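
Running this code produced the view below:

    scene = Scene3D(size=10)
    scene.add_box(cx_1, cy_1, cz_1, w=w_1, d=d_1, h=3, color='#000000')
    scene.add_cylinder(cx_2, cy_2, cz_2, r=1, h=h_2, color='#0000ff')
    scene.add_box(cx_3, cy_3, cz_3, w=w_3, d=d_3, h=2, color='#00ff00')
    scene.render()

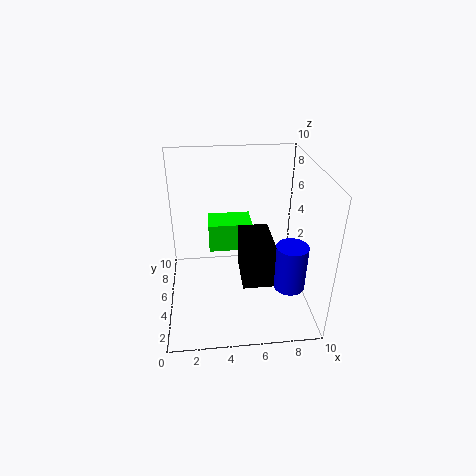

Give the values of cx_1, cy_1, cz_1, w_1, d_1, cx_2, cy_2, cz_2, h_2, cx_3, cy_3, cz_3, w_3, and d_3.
cx_1 = 5
cy_1 = 2
cz_1 = 3
w_1 = 2
d_1 = 3
cx_2 = 8
cy_2 = 2
cz_2 = 3
h_2 = 3
cx_3 = 3
cy_3 = 5
cz_3 = 4
w_3 = 3
d_3 = 2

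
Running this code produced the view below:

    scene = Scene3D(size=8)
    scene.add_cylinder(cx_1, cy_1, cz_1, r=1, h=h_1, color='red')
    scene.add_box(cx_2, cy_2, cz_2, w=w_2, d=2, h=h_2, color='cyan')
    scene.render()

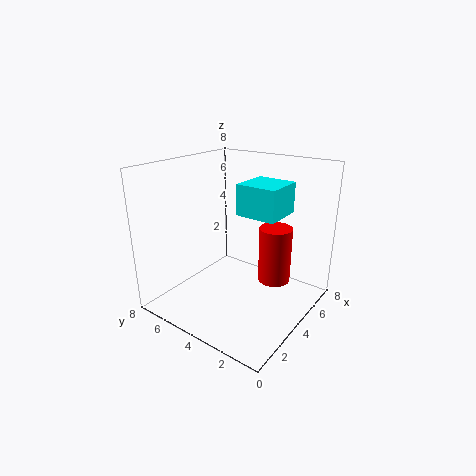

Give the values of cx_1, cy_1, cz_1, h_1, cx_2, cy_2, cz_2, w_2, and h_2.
cx_1 = 6.5, cy_1 = 3, cz_1 = 0.5, h_1 = 3.5, cx_2 = 2.5, cy_2 = 1, cz_2 = 6, w_2 = 2, h_2 = 1.5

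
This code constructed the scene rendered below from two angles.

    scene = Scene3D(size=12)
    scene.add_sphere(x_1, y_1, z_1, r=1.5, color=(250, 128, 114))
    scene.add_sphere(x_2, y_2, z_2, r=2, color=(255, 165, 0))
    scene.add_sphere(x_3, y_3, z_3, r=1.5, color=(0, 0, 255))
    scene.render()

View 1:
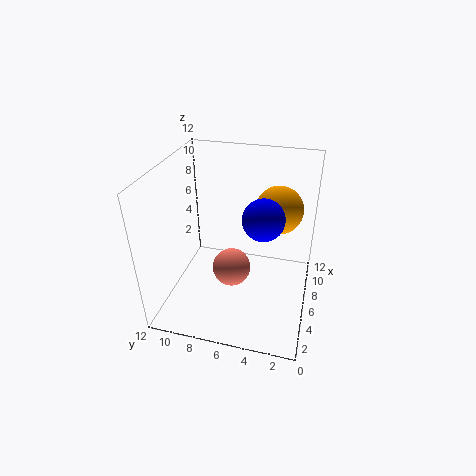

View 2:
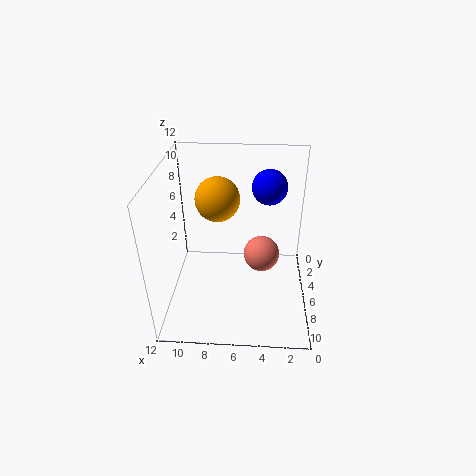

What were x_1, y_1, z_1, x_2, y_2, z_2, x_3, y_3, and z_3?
x_1 = 4, y_1 = 6, z_1 = 4.5, x_2 = 8, y_2 = 3, z_2 = 8, x_3 = 3.5, y_3 = 3.5, z_3 = 9.5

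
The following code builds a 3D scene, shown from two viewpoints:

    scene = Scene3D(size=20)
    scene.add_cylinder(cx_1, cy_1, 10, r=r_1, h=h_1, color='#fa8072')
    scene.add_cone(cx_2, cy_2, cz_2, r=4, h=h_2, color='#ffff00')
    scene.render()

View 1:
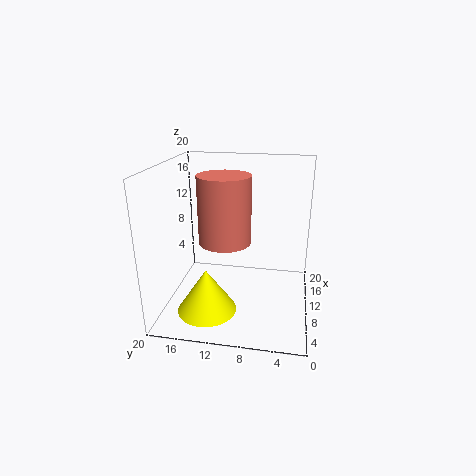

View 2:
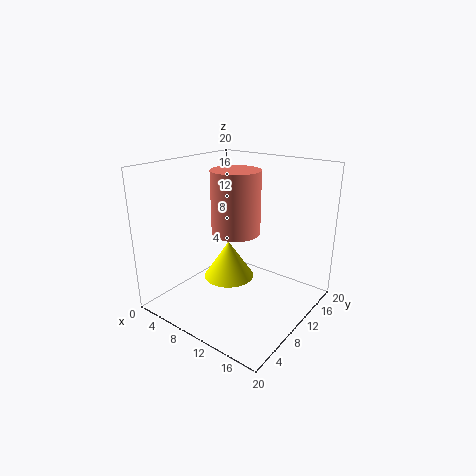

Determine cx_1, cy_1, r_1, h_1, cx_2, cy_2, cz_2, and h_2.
cx_1 = 8.5
cy_1 = 11.5
r_1 = 3.5
h_1 = 9
cx_2 = 5.5
cy_2 = 13.5
cz_2 = 1
h_2 = 6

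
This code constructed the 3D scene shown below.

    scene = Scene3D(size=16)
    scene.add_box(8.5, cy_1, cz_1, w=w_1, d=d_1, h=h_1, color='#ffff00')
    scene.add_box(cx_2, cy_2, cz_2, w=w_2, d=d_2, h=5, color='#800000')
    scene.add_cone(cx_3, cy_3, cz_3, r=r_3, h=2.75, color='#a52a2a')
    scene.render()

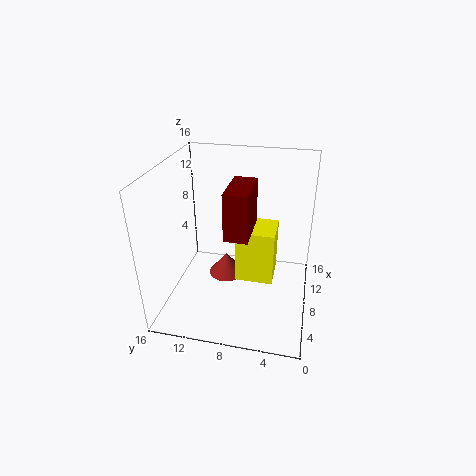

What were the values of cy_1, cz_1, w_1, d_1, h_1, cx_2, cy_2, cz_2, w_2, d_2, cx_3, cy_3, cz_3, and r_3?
cy_1 = 4
cz_1 = 1.75
w_1 = 4.25
d_1 = 4.5
h_1 = 6.5
cx_2 = 4.5
cy_2 = 6.25
cz_2 = 9.5
w_2 = 5.25
d_2 = 2.5
cx_3 = 11.25
cy_3 = 10.25
cz_3 = 0.75
r_3 = 2.25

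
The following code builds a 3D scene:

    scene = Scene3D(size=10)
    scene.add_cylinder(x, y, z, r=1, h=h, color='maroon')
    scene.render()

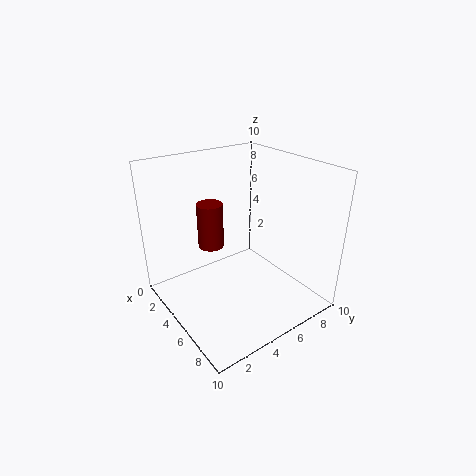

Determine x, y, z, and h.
x = 1.75, y = 4.75, z = 3, h = 3.5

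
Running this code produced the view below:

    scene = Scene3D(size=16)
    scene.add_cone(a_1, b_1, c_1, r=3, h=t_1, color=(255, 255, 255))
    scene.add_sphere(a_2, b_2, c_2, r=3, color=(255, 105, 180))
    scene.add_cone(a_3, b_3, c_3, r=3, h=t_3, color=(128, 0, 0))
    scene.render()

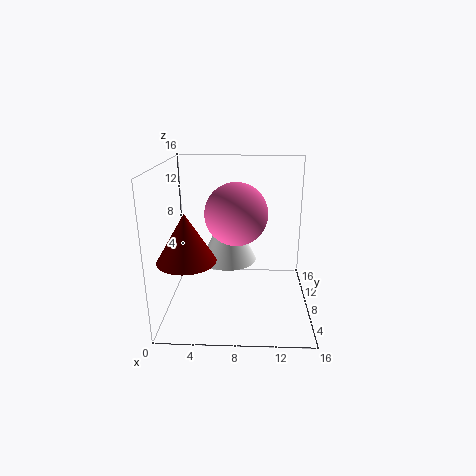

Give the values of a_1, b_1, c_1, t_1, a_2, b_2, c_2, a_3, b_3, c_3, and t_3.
a_1 = 7
b_1 = 7
c_1 = 6
t_1 = 6
a_2 = 8
b_2 = 4
c_2 = 12
a_3 = 3
b_3 = 4
c_3 = 7
t_3 = 5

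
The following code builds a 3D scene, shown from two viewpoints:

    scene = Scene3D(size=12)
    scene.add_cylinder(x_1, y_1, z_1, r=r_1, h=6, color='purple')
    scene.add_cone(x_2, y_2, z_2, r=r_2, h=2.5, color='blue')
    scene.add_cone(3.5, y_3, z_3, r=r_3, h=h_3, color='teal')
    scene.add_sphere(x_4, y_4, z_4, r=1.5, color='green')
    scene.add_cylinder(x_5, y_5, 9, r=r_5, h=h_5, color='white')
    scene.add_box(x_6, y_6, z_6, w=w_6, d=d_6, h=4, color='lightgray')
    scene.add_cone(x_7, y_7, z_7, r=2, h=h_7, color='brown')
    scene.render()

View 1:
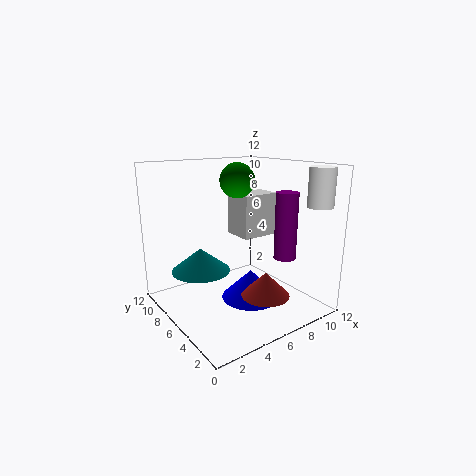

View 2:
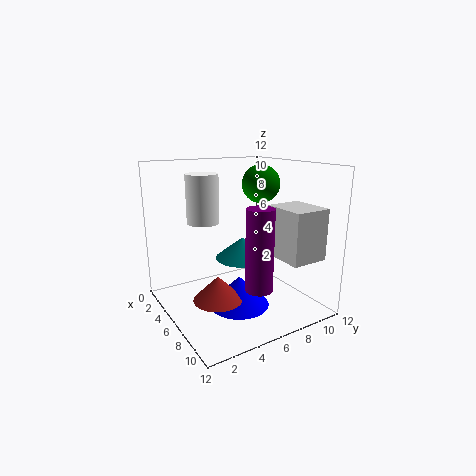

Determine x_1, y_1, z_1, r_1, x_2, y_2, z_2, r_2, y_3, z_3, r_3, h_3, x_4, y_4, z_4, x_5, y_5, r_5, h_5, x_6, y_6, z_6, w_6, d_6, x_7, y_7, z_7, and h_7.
x_1 = 10.5; y_1 = 5; z_1 = 3.5; r_1 = 1; x_2 = 7; y_2 = 5.5; z_2 = 0.5; r_2 = 2.5; y_3 = 8; z_3 = 3; r_3 = 2.5; h_3 = 2; x_4 = 7; y_4 = 7.5; z_4 = 10.5; x_5 = 10; y_5 = 1; r_5 = 1; h_5 = 3; x_6 = 8; y_6 = 7.5; z_6 = 5; w_6 = 3.5; d_6 = 3; x_7 = 7; y_7 = 3.5; z_7 = 1.5; h_7 = 2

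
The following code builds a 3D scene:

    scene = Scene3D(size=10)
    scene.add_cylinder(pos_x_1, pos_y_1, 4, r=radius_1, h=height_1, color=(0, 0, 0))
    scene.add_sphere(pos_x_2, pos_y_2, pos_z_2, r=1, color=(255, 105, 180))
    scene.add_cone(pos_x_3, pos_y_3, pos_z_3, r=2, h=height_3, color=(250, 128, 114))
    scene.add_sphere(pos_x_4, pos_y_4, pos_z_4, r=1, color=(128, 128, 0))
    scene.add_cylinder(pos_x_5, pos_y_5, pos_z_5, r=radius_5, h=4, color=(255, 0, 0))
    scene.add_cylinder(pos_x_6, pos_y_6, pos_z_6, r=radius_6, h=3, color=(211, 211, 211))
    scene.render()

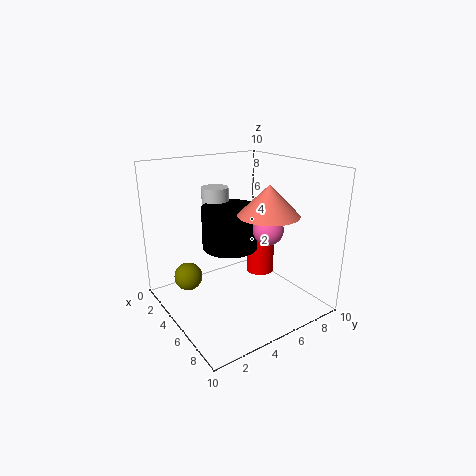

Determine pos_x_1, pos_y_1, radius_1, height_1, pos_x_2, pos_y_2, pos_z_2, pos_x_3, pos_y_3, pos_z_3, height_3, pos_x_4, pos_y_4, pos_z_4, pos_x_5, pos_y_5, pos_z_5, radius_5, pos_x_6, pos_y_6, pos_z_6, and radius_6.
pos_x_1 = 4, pos_y_1 = 5, radius_1 = 2, height_1 = 3, pos_x_2 = 7, pos_y_2 = 6, pos_z_2 = 6, pos_x_3 = 7, pos_y_3 = 6, pos_z_3 = 7, height_3 = 2, pos_x_4 = 3, pos_y_4 = 2, pos_z_4 = 2, pos_x_5 = 5, pos_y_5 = 7, pos_z_5 = 2, radius_5 = 1, pos_x_6 = 2, pos_y_6 = 5, pos_z_6 = 5, radius_6 = 1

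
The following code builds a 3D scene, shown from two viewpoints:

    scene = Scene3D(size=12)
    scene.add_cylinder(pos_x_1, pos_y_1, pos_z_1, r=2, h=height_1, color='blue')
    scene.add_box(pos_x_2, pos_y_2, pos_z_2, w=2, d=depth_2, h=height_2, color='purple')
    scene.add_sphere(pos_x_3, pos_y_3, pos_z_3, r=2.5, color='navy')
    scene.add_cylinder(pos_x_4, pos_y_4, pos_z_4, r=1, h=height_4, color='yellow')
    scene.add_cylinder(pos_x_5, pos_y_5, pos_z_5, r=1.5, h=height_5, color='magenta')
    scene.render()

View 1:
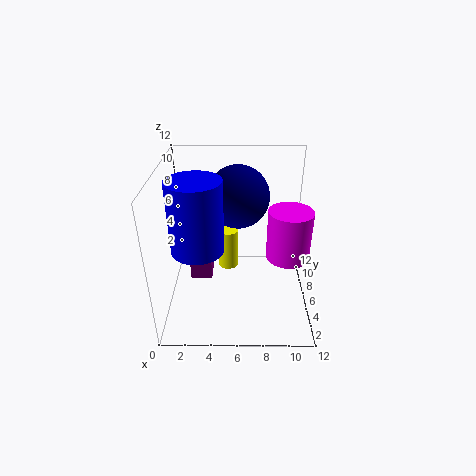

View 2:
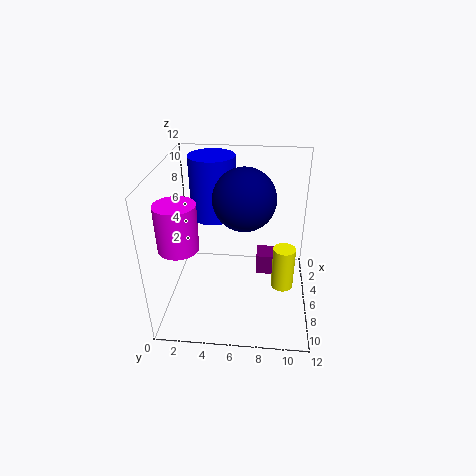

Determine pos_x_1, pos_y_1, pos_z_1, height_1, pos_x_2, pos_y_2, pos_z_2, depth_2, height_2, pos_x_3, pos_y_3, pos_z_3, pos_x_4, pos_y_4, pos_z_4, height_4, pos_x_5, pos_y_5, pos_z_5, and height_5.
pos_x_1 = 3; pos_y_1 = 3.5; pos_z_1 = 6.5; height_1 = 5.5; pos_x_2 = 1.5; pos_y_2 = 7.5; pos_z_2 = 0.5; depth_2 = 2.5; height_2 = 2; pos_x_3 = 6; pos_y_3 = 6.5; pos_z_3 = 9.5; pos_x_4 = 5; pos_y_4 = 10; pos_z_4 = 0.5; height_4 = 4; pos_x_5 = 9.5; pos_y_5 = 2; pos_z_5 = 7; height_5 = 3.5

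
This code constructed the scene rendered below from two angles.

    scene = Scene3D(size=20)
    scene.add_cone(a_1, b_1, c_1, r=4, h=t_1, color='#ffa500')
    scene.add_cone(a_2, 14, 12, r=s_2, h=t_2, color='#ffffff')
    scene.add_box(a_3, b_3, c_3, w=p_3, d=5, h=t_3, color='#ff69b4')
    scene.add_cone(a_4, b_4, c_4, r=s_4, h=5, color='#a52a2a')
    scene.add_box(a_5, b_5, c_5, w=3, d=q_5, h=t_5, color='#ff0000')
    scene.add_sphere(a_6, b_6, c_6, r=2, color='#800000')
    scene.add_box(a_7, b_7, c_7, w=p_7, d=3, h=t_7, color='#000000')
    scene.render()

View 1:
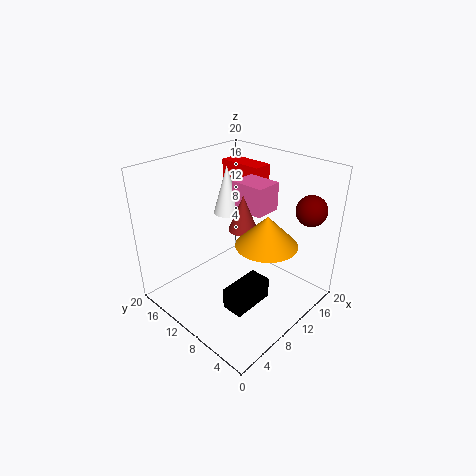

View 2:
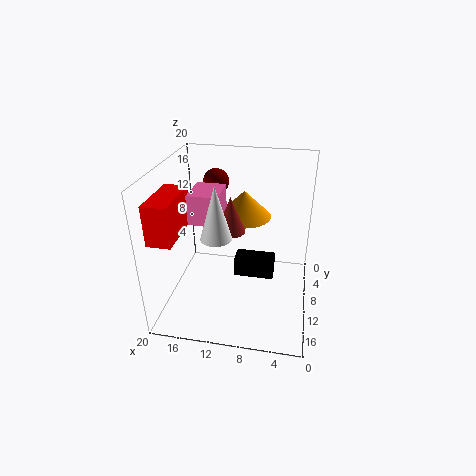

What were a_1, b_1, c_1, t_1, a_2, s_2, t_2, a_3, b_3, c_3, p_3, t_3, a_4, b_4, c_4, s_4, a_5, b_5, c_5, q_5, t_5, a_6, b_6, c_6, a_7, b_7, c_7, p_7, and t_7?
a_1 = 10; b_1 = 5; c_1 = 11; t_1 = 4; a_2 = 12; s_2 = 2; t_2 = 7; a_3 = 12; b_3 = 8; c_3 = 13; p_3 = 4; t_3 = 4; a_4 = 11; b_4 = 10; c_4 = 11; s_4 = 2; a_5 = 16; b_5 = 12; c_5 = 13; q_5 = 7; t_5 = 5; a_6 = 15; b_6 = 2; c_6 = 15; a_7 = 5; b_7 = 5; c_7 = 2; p_7 = 6; t_7 = 3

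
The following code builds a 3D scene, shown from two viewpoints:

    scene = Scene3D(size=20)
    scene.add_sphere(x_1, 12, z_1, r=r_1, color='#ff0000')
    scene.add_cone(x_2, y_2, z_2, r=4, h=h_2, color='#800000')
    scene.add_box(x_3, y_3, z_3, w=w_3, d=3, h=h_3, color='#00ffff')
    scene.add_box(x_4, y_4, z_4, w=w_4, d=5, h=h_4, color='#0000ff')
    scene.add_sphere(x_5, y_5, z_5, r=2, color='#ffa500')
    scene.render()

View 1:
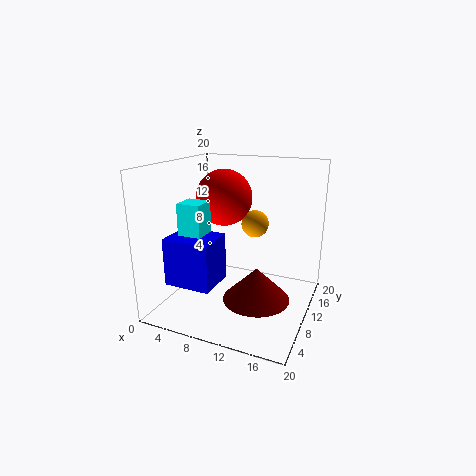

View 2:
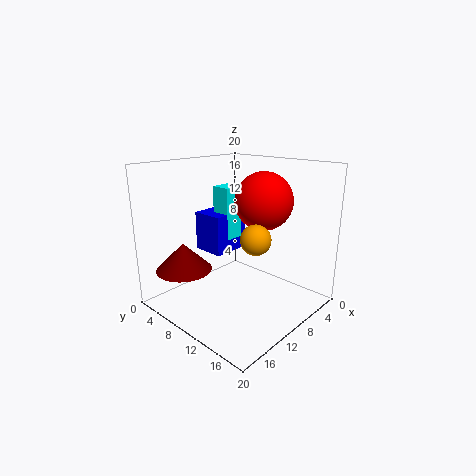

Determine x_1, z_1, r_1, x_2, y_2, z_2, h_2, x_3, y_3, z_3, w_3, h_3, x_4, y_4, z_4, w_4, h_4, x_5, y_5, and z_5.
x_1 = 7
z_1 = 15
r_1 = 4
x_2 = 15
y_2 = 4
z_2 = 5
h_2 = 4
x_3 = 5
y_3 = 3
z_3 = 8
w_3 = 3
h_3 = 8
x_4 = 4
y_4 = 1
z_4 = 6
w_4 = 6
h_4 = 6
x_5 = 11
y_5 = 14
z_5 = 11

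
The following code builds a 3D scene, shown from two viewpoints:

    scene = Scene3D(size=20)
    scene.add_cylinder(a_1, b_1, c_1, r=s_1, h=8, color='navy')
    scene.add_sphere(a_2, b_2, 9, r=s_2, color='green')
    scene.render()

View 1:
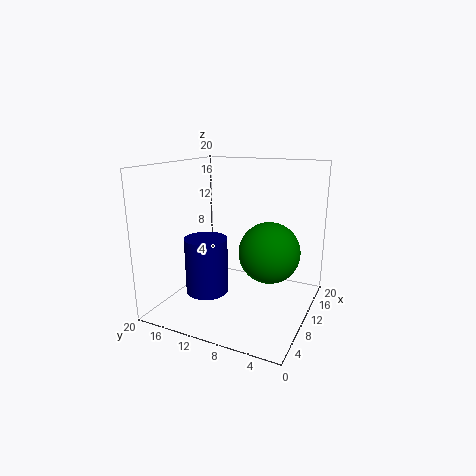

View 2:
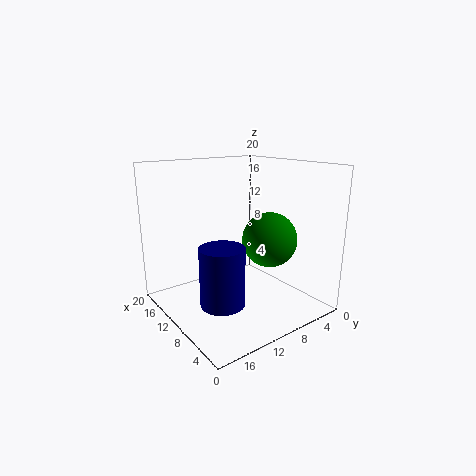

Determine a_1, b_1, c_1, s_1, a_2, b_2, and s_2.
a_1 = 8
b_1 = 14
c_1 = 2
s_1 = 3
a_2 = 9
b_2 = 5
s_2 = 4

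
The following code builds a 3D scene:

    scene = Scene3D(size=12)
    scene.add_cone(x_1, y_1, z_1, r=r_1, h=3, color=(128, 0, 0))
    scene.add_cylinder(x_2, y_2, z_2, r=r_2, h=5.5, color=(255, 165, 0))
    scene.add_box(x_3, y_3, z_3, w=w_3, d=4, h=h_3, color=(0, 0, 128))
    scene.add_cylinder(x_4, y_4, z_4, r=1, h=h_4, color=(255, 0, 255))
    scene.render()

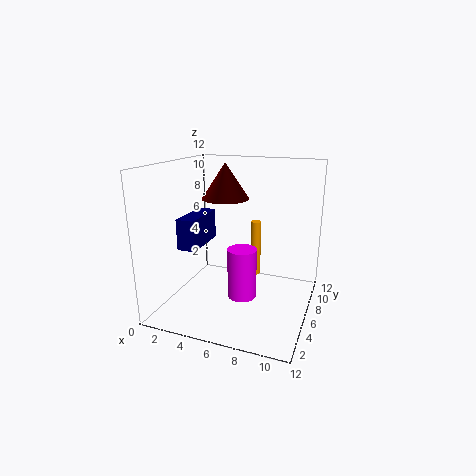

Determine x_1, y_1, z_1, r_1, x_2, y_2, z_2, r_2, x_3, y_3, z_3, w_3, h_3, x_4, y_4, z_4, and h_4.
x_1 = 4.5; y_1 = 7; z_1 = 9; r_1 = 2; x_2 = 6; y_2 = 11; z_2 = 0.5; r_2 = 0.5; x_3 = 2; y_3 = 3; z_3 = 5.5; w_3 = 1.5; h_3 = 2.5; x_4 = 8; y_4 = 1.5; z_4 = 3.5; h_4 = 3.5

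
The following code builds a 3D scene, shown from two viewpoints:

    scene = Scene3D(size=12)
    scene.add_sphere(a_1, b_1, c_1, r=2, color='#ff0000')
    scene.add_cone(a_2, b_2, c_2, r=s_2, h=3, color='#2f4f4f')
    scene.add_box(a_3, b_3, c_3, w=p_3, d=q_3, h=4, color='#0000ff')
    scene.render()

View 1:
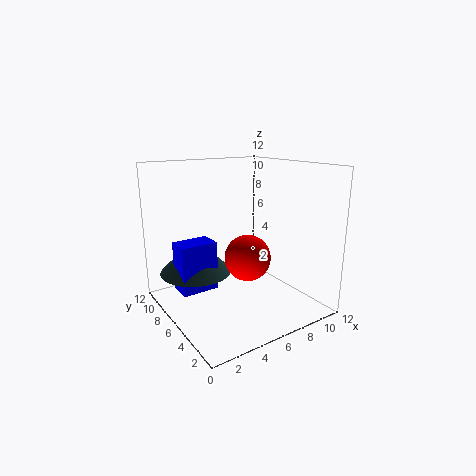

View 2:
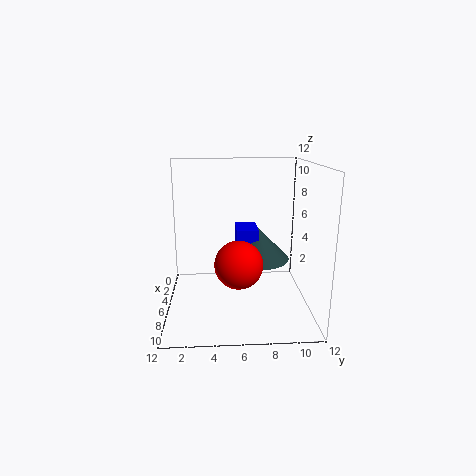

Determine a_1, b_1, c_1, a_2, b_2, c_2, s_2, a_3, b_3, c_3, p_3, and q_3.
a_1 = 7; b_1 = 6; c_1 = 4; a_2 = 3; b_2 = 8; c_2 = 3; s_2 = 3; a_3 = 1; b_3 = 6; c_3 = 2; p_3 = 3; q_3 = 2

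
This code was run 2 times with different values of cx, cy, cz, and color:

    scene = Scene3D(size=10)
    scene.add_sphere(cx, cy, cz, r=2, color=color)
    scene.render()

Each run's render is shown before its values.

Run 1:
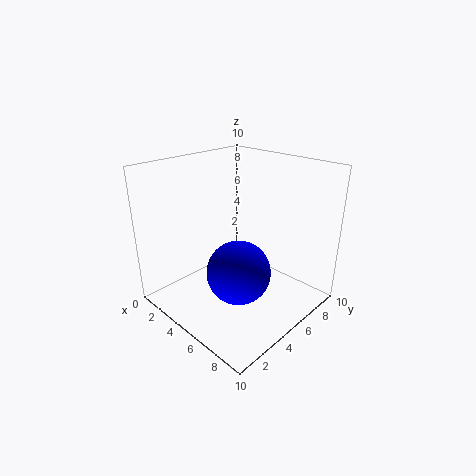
cx = 7, cy = 3, cz = 4, color = 'blue'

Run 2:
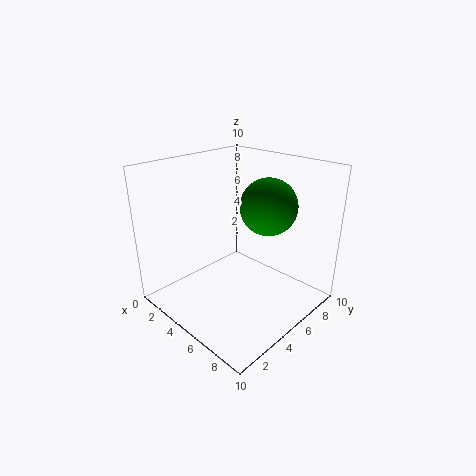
cx = 6, cy = 7, cz = 7, color = 'green'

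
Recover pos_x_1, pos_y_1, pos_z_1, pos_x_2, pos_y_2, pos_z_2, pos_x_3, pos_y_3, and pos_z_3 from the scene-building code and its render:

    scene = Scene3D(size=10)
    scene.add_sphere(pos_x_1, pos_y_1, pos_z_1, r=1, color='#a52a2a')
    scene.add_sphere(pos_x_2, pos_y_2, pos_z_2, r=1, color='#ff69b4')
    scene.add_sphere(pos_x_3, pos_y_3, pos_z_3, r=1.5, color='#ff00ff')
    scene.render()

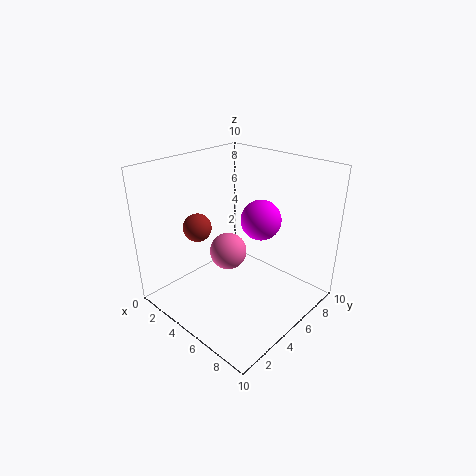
pos_x_1 = 2.5
pos_y_1 = 3.5
pos_z_1 = 5.5
pos_x_2 = 7.5
pos_y_2 = 1.5
pos_z_2 = 6.5
pos_x_3 = 5
pos_y_3 = 7.5
pos_z_3 = 5.5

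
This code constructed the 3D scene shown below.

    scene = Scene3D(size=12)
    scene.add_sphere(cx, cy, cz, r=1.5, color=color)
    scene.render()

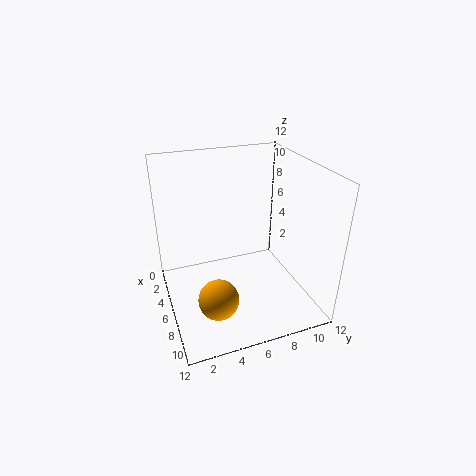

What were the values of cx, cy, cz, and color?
cx = 10; cy = 3; cz = 3.5; color = 'orange'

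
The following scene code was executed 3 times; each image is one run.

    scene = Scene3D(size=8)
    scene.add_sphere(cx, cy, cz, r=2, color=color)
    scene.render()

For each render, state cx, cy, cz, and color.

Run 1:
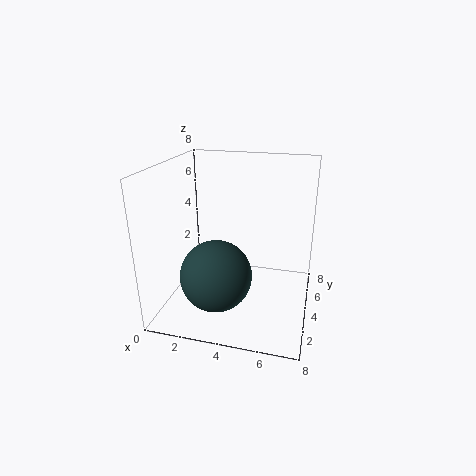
cx = 3; cy = 3; cz = 2; color = 'darkslategray'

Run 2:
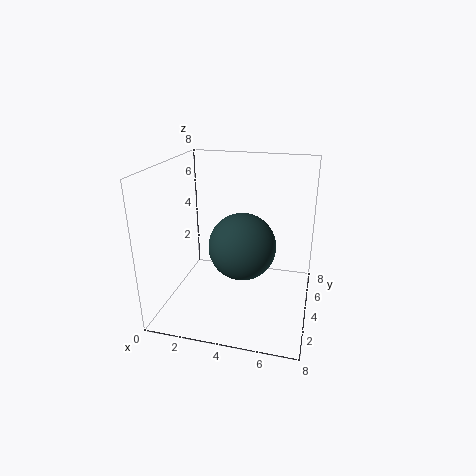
cx = 4; cy = 5; cz = 3; color = 'darkslategray'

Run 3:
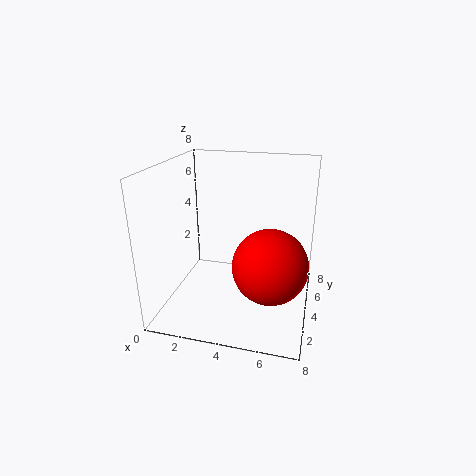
cx = 6; cy = 3; cz = 3; color = 'red'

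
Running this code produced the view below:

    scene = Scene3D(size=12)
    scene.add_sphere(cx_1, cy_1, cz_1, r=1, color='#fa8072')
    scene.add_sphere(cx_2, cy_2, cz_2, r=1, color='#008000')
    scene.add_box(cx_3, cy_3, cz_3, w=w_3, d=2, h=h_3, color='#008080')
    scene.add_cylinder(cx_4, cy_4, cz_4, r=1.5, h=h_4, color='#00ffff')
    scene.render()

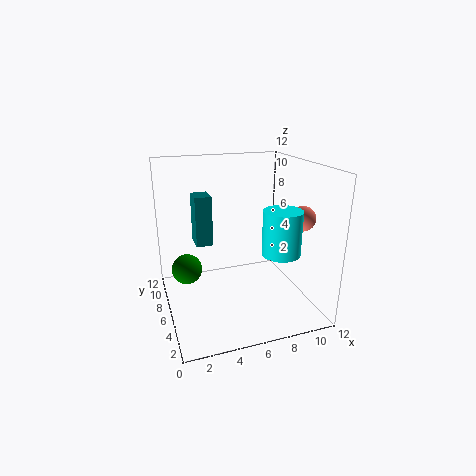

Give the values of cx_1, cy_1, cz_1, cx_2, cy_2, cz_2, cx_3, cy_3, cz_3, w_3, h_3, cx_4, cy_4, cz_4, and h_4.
cx_1 = 10.5
cy_1 = 3.5
cz_1 = 8
cx_2 = 1
cy_2 = 2
cz_2 = 6
cx_3 = 3
cy_3 = 8.5
cz_3 = 4.5
w_3 = 1.5
h_3 = 4.5
cx_4 = 8.5
cy_4 = 3
cz_4 = 5.5
h_4 = 3.5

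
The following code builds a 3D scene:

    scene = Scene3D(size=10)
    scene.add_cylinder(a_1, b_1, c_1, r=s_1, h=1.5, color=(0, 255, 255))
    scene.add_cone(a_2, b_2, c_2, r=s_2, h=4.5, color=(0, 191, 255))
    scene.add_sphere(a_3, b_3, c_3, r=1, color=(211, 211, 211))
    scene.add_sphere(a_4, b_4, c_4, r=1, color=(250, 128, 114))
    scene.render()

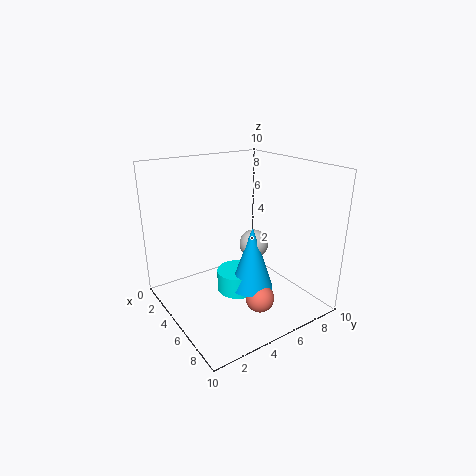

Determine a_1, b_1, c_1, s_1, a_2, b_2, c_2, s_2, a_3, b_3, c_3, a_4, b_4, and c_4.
a_1 = 5
b_1 = 5
c_1 = 1
s_1 = 1.5
a_2 = 6
b_2 = 5.5
c_2 = 1.5
s_2 = 1.5
a_3 = 5.5
b_3 = 6
c_3 = 4.5
a_4 = 7
b_4 = 5.5
c_4 = 1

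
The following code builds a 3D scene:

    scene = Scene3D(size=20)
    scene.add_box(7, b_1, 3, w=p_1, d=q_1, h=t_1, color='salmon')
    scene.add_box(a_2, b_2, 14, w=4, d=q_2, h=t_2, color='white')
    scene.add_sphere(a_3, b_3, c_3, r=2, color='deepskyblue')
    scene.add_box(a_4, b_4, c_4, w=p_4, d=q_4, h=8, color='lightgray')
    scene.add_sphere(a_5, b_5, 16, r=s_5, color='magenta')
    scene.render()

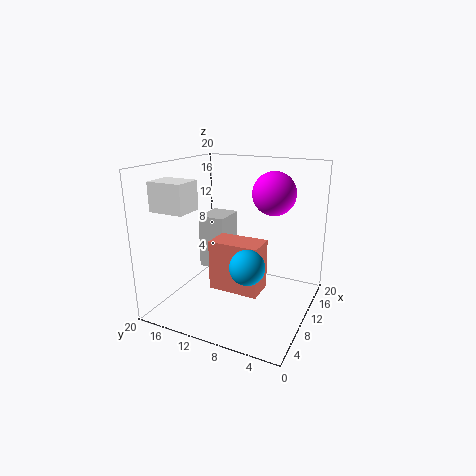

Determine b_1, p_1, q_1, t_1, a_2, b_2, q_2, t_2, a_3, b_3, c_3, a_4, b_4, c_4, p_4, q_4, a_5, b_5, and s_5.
b_1 = 6
p_1 = 4
q_1 = 7
t_1 = 7
a_2 = 4
b_2 = 15
q_2 = 5
t_2 = 4
a_3 = 2
b_3 = 5
c_3 = 10
a_4 = 11
b_4 = 13
c_4 = 4
p_4 = 5
q_4 = 4
a_5 = 13
b_5 = 6
s_5 = 3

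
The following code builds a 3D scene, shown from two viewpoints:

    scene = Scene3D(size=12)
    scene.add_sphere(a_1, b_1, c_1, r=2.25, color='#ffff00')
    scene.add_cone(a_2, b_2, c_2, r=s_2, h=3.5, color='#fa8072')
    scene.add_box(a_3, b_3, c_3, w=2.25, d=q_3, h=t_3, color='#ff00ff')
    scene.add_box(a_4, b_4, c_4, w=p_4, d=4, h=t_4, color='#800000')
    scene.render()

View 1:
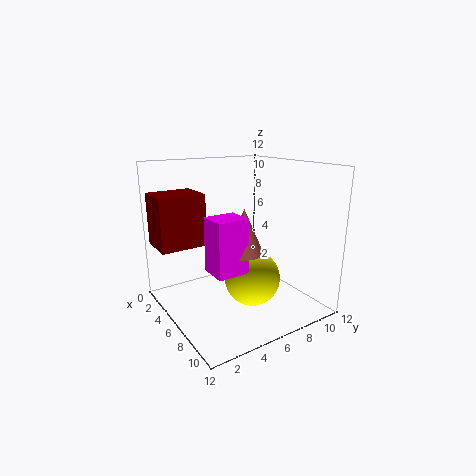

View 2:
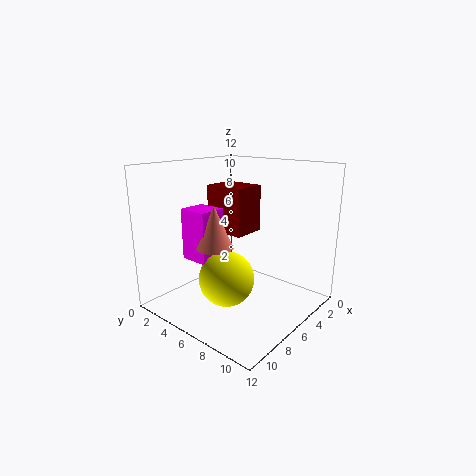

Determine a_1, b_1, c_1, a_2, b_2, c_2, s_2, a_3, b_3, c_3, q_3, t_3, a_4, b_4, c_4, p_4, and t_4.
a_1 = 7.75
b_1 = 6.25
c_1 = 3
a_2 = 8
b_2 = 5.25
c_2 = 5.5
s_2 = 1.5
a_3 = 6.75
b_3 = 2.5
c_3 = 4.25
q_3 = 2.5
t_3 = 4.25
a_4 = 0.5
b_4 = 0.25
c_4 = 5
p_4 = 3.25
t_4 = 4.5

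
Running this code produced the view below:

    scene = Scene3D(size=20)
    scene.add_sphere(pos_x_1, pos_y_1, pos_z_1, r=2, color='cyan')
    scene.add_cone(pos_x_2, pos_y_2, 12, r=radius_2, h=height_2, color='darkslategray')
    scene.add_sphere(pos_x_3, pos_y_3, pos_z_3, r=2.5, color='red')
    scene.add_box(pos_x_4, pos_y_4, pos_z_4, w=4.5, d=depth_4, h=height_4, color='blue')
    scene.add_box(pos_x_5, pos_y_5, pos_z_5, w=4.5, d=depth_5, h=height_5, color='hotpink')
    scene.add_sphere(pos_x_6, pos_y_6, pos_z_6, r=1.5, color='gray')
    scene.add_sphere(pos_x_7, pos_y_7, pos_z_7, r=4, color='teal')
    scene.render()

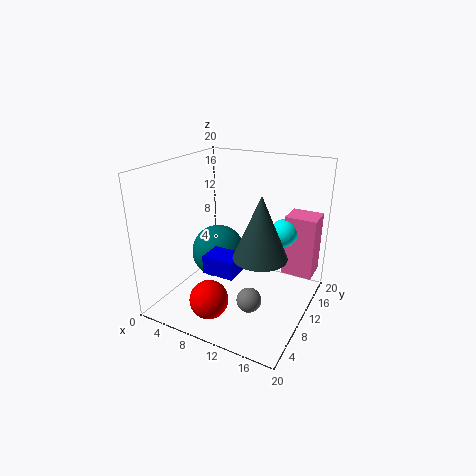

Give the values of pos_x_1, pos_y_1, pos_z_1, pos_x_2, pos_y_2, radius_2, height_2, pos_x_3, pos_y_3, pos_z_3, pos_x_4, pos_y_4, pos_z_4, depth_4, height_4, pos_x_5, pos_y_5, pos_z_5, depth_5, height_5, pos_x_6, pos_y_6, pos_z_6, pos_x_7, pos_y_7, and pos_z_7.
pos_x_1 = 15
pos_y_1 = 14.5
pos_z_1 = 10
pos_x_2 = 16.5
pos_y_2 = 3
radius_2 = 3
height_2 = 7
pos_x_3 = 9.5
pos_y_3 = 3
pos_z_3 = 4
pos_x_4 = 7
pos_y_4 = 5.5
pos_z_4 = 6
depth_4 = 3.5
height_4 = 2.5
pos_x_5 = 15
pos_y_5 = 14.5
pos_z_5 = 3.5
depth_5 = 4
height_5 = 9
pos_x_6 = 15
pos_y_6 = 3.5
pos_z_6 = 5.5
pos_x_7 = 5.5
pos_y_7 = 12
pos_z_7 = 6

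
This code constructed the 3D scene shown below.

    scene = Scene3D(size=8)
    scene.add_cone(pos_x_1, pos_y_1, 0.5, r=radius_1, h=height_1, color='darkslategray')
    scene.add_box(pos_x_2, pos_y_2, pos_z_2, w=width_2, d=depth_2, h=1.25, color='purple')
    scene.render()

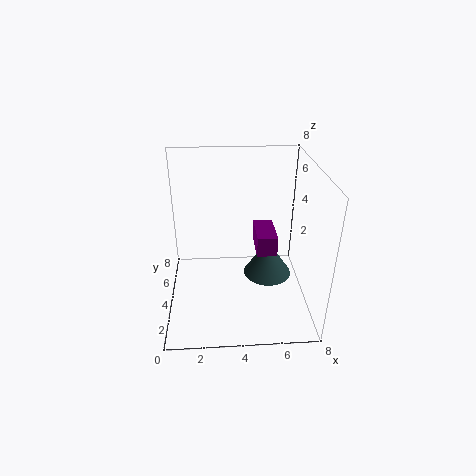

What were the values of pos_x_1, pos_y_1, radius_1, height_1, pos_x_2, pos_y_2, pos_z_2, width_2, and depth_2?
pos_x_1 = 6, pos_y_1 = 5.5, radius_1 = 1.5, height_1 = 2.25, pos_x_2 = 5.25, pos_y_2 = 5, pos_z_2 = 2, width_2 = 1.25, depth_2 = 2.5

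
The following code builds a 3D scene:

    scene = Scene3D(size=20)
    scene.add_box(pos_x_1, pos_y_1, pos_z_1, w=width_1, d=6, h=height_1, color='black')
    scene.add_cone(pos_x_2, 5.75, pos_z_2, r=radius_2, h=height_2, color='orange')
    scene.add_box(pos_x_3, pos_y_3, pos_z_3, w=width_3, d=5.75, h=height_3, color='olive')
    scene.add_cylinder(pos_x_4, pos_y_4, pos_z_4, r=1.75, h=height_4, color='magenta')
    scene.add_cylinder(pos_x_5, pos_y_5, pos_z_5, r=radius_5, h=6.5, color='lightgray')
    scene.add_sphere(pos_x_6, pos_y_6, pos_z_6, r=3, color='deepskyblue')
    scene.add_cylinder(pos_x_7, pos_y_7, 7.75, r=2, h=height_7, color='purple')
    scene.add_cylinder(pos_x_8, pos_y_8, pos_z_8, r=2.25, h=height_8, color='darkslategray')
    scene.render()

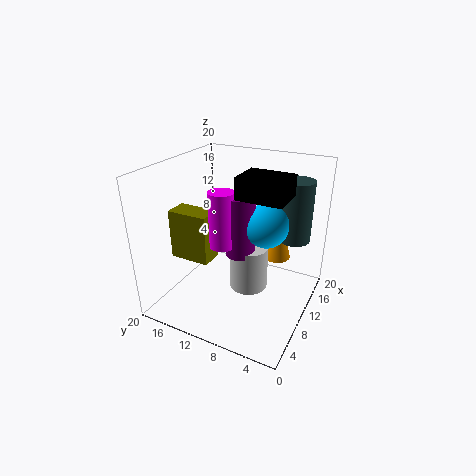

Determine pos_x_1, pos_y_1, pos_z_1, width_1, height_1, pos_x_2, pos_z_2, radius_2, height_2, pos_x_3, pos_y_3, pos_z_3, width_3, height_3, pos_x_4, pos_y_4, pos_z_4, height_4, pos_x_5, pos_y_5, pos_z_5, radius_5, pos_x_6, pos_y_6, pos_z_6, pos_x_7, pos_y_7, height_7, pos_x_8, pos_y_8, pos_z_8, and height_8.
pos_x_1 = 6.5
pos_y_1 = 2.75
pos_z_1 = 17
width_1 = 4.75
height_1 = 2.75
pos_x_2 = 14.25
pos_z_2 = 6
radius_2 = 2
height_2 = 8.75
pos_x_3 = 6.25
pos_y_3 = 13
pos_z_3 = 6.75
width_3 = 3.25
height_3 = 7
pos_x_4 = 8.25
pos_y_4 = 11.5
pos_z_4 = 9.25
height_4 = 7.75
pos_x_5 = 11
pos_y_5 = 8.75
pos_z_5 = 2
radius_5 = 2.75
pos_x_6 = 11
pos_y_6 = 6.25
pos_z_6 = 12.25
pos_x_7 = 9.75
pos_y_7 = 9.5
height_7 = 8.5
pos_x_8 = 15
pos_y_8 = 3.5
pos_z_8 = 9
height_8 = 8.75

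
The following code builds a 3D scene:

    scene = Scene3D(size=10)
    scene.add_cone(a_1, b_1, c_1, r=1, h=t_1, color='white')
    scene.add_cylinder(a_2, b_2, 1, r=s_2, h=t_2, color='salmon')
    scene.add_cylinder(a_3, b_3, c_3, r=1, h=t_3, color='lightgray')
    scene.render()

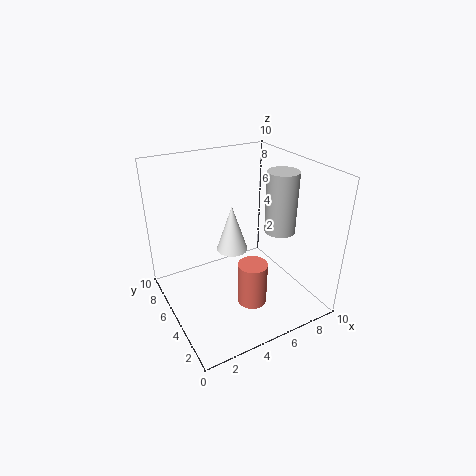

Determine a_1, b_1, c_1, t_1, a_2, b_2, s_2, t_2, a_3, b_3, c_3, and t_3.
a_1 = 4, b_1 = 4, c_1 = 5, t_1 = 3, a_2 = 5, b_2 = 3, s_2 = 1, t_2 = 3, a_3 = 7, b_3 = 3, c_3 = 6, t_3 = 4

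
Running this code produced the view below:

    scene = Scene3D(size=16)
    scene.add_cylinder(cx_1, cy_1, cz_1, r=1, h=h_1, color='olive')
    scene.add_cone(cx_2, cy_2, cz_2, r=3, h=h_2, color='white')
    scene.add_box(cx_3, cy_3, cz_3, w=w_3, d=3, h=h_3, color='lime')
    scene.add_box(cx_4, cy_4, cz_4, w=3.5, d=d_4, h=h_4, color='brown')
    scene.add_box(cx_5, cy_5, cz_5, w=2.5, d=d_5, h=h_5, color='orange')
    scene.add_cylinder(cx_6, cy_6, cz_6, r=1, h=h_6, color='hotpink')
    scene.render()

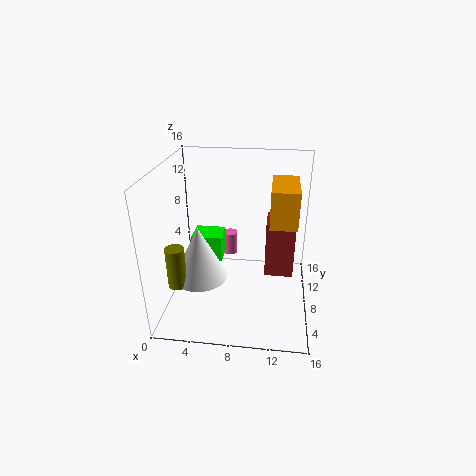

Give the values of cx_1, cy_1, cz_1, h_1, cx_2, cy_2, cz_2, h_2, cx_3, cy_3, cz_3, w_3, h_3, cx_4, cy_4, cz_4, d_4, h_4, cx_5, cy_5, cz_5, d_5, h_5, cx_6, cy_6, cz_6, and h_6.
cx_1 = 2
cy_1 = 4
cz_1 = 4
h_1 = 4.5
cx_2 = 4
cy_2 = 6
cz_2 = 4
h_2 = 6
cx_3 = 2.5
cy_3 = 8.5
cz_3 = 4.5
w_3 = 3.5
h_3 = 3
cx_4 = 11
cy_4 = 10.5
cz_4 = 1.5
d_4 = 4
h_4 = 7
cx_5 = 11.5
cy_5 = 2.5
cz_5 = 12
d_5 = 5
h_5 = 3.5
cx_6 = 6
cy_6 = 15
cz_6 = 2
h_6 = 3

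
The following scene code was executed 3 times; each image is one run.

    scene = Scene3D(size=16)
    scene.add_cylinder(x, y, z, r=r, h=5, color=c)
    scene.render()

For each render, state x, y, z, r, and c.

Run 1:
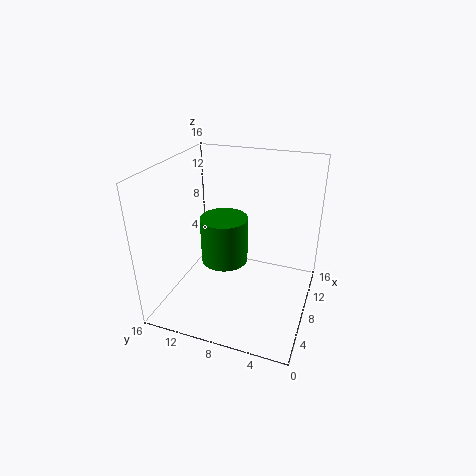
x = 6.5; y = 9; z = 6; r = 2.5; c = 'green'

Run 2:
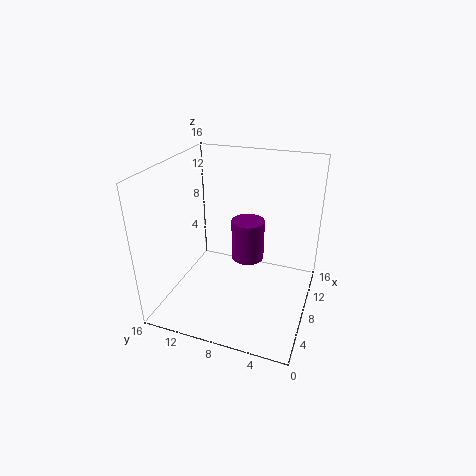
x = 11.5; y = 8; z = 3.5; r = 2; c = 'purple'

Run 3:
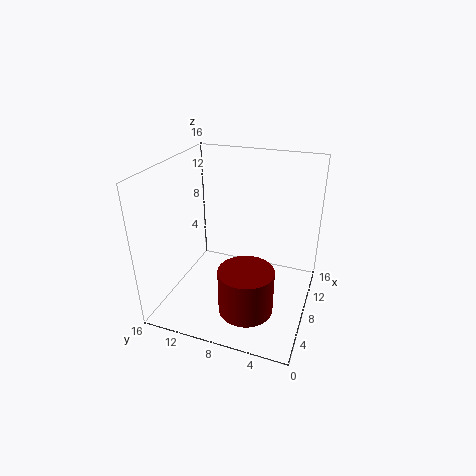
x = 5; y = 6; z = 1; r = 3; c = 'maroon'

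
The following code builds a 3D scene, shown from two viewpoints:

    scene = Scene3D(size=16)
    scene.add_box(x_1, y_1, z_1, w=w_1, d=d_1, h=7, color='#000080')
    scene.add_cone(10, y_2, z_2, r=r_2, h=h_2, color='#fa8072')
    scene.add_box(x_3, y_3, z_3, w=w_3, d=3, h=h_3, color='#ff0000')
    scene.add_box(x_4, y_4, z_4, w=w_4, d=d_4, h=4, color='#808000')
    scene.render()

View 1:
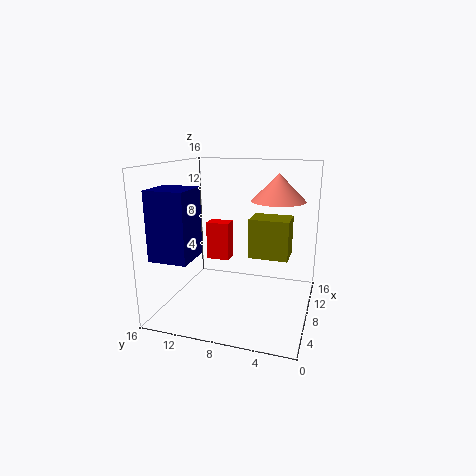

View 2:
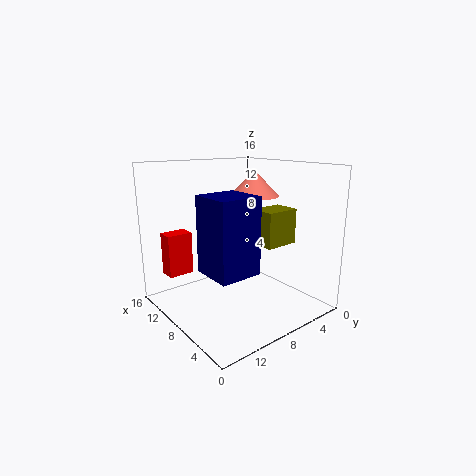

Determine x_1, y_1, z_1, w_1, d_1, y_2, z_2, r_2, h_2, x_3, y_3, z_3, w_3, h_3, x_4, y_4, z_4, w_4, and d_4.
x_1 = 1
y_1 = 11
z_1 = 7
w_1 = 4
d_1 = 4
y_2 = 4
z_2 = 12
r_2 = 3
h_2 = 3
x_3 = 13
y_3 = 11
z_3 = 3
w_3 = 2
h_3 = 5
x_4 = 5
y_4 = 2
z_4 = 7
w_4 = 3
d_4 = 4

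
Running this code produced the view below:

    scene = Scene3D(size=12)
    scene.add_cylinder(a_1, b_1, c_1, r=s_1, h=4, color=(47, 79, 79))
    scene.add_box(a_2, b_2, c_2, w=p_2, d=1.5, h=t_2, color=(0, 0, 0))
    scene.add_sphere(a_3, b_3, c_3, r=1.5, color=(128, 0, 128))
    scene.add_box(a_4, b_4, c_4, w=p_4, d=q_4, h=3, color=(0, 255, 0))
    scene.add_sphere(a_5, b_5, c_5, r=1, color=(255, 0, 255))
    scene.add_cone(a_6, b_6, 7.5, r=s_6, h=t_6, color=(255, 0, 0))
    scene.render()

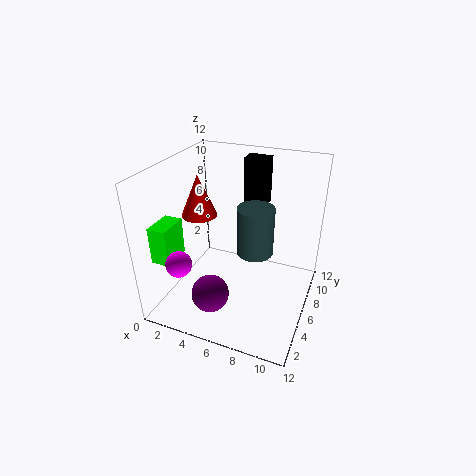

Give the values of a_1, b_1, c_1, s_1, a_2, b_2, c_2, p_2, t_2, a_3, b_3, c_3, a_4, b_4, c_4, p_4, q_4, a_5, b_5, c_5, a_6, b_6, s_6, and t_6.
a_1 = 7.5, b_1 = 6, c_1 = 5, s_1 = 1.5, a_2 = 5.5, b_2 = 8.5, c_2 = 8, p_2 = 2, t_2 = 4, a_3 = 5, b_3 = 2.5, c_3 = 2.5, a_4 = 0.5, b_4 = 1.5, c_4 = 5, p_4 = 1.5, q_4 = 2.5, a_5 = 3, b_5 = 1.5, c_5 = 5.5, a_6 = 2.5, b_6 = 6, s_6 = 1.5, t_6 = 3.5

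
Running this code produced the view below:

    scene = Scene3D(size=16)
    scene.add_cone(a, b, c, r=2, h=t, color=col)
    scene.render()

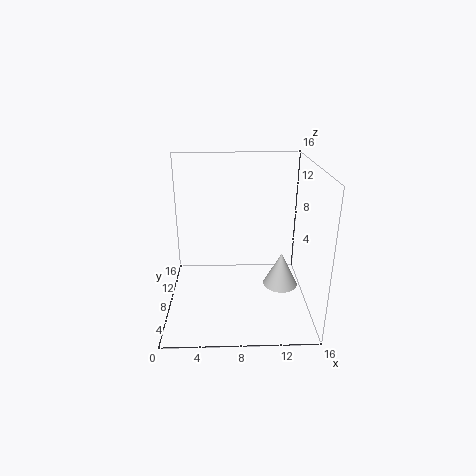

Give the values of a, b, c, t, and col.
a = 13; b = 8; c = 2; t = 4; col = 'lightgray'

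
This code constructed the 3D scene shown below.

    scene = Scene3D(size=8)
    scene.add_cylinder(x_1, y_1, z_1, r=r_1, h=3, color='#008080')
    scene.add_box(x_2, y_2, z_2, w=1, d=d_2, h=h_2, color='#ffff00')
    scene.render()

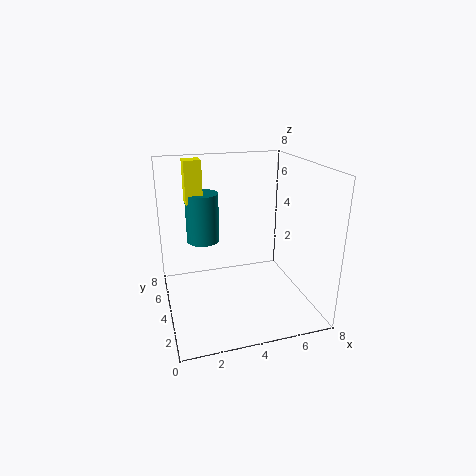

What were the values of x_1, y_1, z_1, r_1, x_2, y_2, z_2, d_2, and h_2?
x_1 = 2.5, y_1 = 6.5, z_1 = 3, r_1 = 1, x_2 = 1.5, y_2 = 6, z_2 = 5.5, d_2 = 1, h_2 = 2.5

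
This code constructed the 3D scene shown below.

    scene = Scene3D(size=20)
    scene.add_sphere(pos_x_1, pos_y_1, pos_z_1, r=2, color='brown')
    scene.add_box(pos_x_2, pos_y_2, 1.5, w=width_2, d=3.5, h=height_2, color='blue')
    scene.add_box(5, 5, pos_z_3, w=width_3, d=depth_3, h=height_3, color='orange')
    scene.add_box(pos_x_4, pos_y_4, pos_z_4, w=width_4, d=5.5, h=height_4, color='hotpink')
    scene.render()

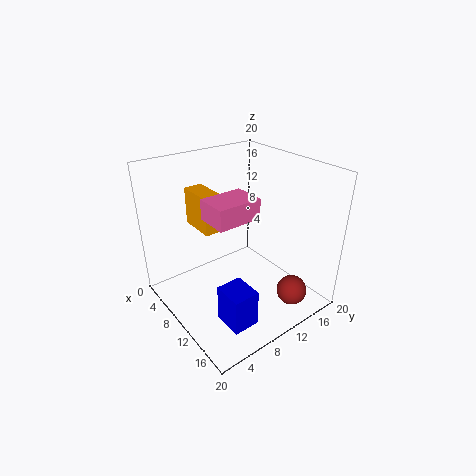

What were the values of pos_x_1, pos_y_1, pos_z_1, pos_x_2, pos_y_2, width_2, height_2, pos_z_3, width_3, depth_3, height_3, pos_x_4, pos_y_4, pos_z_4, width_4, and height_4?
pos_x_1 = 17.5
pos_y_1 = 13.5
pos_z_1 = 4
pos_x_2 = 13.5
pos_y_2 = 4
width_2 = 4
height_2 = 5
pos_z_3 = 12
width_3 = 5
depth_3 = 2.5
height_3 = 5
pos_x_4 = 11.5
pos_y_4 = 3.5
pos_z_4 = 15.5
width_4 = 4
height_4 = 2.5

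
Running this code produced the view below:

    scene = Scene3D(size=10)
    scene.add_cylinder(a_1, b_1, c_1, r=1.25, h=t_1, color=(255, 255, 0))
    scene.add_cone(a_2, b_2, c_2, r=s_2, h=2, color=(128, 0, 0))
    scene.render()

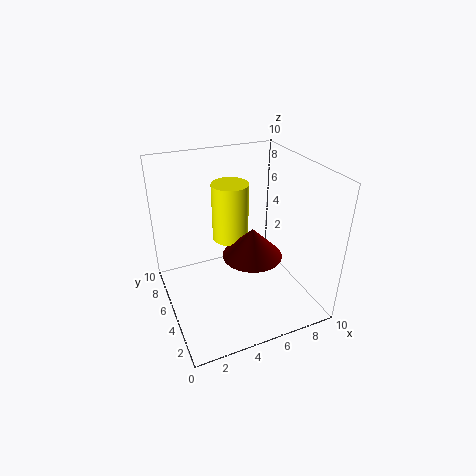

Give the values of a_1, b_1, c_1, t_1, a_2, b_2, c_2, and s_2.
a_1 = 4.75, b_1 = 5.75, c_1 = 4.75, t_1 = 4, a_2 = 5.5, b_2 = 3.75, c_2 = 4.25, s_2 = 2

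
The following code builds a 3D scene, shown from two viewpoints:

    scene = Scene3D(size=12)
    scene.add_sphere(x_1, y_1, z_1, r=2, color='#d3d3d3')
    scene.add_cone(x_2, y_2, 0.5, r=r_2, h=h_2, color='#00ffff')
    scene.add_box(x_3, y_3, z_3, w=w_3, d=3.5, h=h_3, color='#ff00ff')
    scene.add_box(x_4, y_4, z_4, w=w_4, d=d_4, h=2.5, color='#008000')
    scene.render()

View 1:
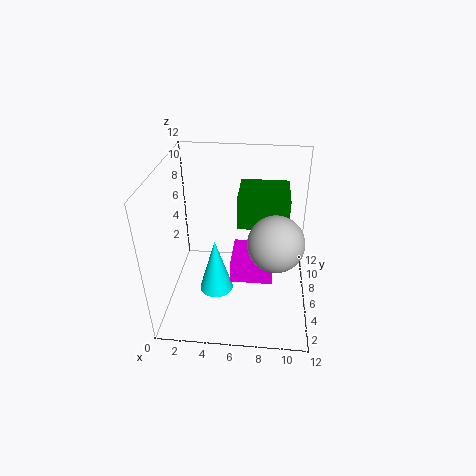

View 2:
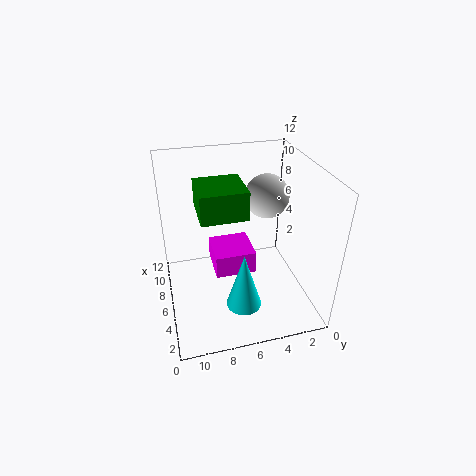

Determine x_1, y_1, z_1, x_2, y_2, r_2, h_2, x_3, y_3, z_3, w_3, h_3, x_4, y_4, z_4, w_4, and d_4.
x_1 = 9, y_1 = 2.5, z_1 = 8, x_2 = 4, y_2 = 6, r_2 = 1.5, h_2 = 5, x_3 = 5.5, y_3 = 4.5, z_3 = 2.5, w_3 = 3.5, h_3 = 2, x_4 = 6, y_4 = 5, z_4 = 7.5, w_4 = 4, d_4 = 4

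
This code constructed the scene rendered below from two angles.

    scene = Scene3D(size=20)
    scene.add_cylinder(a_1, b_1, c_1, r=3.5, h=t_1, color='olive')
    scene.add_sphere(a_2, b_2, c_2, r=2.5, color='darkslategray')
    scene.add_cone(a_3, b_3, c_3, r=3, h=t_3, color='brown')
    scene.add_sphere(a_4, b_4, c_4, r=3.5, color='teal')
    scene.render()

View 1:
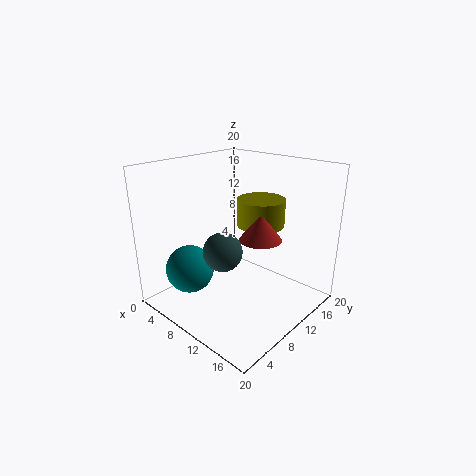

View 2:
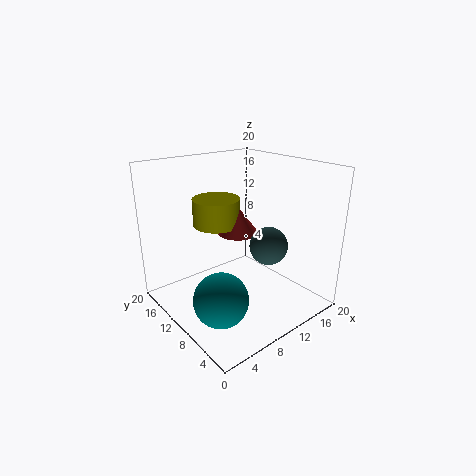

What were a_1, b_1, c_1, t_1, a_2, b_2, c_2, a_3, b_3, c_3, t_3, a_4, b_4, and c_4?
a_1 = 10, b_1 = 15, c_1 = 10.5, t_1 = 4, a_2 = 11.5, b_2 = 5.5, c_2 = 10, a_3 = 12, b_3 = 12.5, c_3 = 9.5, t_3 = 4, a_4 = 4, b_4 = 6, c_4 = 4.5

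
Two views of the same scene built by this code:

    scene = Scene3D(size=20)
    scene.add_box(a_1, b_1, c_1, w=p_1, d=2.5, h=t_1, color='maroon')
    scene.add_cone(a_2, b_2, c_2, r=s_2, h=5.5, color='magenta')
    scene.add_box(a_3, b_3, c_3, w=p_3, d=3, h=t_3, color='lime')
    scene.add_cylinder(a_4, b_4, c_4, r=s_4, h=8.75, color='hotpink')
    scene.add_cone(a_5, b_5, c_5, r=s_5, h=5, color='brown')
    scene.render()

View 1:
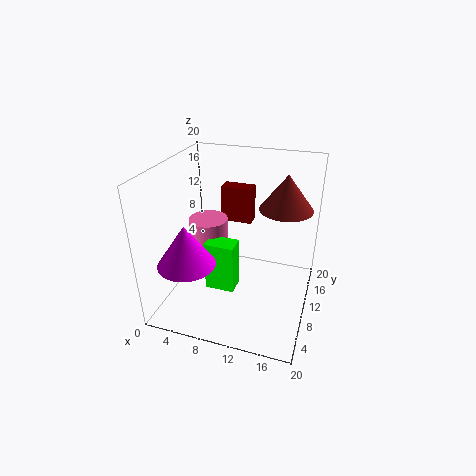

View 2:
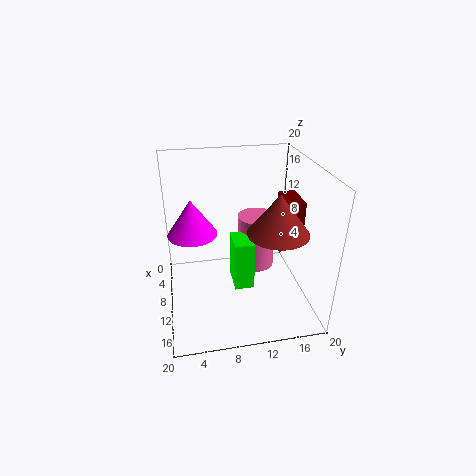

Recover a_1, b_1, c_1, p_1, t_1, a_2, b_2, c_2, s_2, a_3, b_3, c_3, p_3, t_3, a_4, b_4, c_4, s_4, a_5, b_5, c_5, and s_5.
a_1 = 4.75; b_1 = 17.25; c_1 = 8.5; p_1 = 5; t_1 = 5.75; a_2 = 5; b_2 = 4; c_2 = 8.5; s_2 = 3.75; a_3 = 4.75; b_3 = 9.75; c_3 = 0.25; p_3 = 4.5; t_3 = 7.75; a_4 = 3.75; b_4 = 14.25; c_4 = 1.25; s_4 = 3; a_5 = 15.75; b_5 = 13.75; c_5 = 13.5; s_5 = 3.75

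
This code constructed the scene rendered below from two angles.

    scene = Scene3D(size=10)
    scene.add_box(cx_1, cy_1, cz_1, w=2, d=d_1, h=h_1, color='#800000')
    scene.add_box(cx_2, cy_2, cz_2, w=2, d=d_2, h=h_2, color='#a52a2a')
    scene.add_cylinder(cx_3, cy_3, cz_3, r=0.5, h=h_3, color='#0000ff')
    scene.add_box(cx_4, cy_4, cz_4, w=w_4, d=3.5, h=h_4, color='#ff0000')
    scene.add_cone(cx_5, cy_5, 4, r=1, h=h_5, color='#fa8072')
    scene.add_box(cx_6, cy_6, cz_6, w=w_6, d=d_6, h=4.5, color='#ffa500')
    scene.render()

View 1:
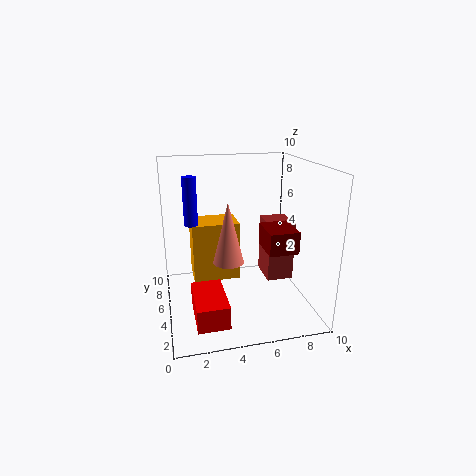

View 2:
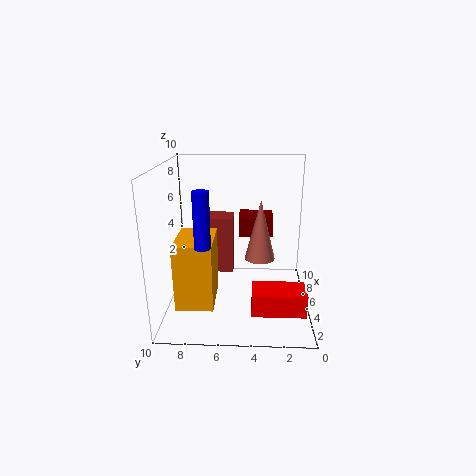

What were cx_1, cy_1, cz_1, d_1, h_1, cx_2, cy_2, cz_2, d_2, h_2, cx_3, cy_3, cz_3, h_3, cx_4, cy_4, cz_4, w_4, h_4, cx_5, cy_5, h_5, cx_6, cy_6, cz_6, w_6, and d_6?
cx_1 = 6.5, cy_1 = 2.5, cz_1 = 4.5, d_1 = 2.5, h_1 = 1.5, cx_2 = 7.5, cy_2 = 5.5, cz_2 = 1, d_2 = 2.5, h_2 = 4.5, cx_3 = 2, cy_3 = 7, cz_3 = 5.5, h_3 = 3.5, cx_4 = 1.5, cy_4 = 0.5, cz_4 = 1, w_4 = 2, h_4 = 1.5, cx_5 = 4, cy_5 = 3.5, h_5 = 4, cx_6 = 2, cy_6 = 6.5, cz_6 = 1, w_6 = 3.5, d_6 = 2.5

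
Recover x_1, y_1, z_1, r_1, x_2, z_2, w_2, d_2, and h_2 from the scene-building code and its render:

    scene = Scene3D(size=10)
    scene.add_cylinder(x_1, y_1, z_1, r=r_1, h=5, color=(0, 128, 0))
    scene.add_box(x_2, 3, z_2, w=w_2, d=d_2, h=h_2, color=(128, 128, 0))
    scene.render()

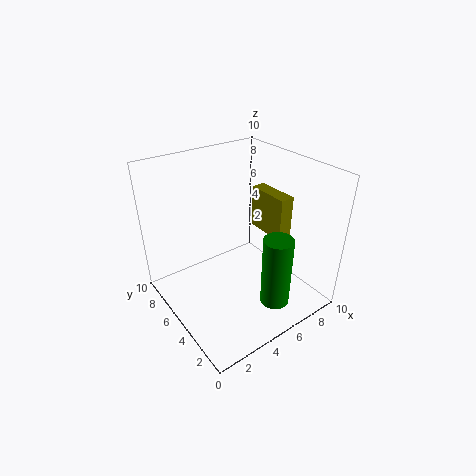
x_1 = 6
y_1 = 2
z_1 = 1
r_1 = 1
x_2 = 7
z_2 = 5
w_2 = 1
d_2 = 3
h_2 = 3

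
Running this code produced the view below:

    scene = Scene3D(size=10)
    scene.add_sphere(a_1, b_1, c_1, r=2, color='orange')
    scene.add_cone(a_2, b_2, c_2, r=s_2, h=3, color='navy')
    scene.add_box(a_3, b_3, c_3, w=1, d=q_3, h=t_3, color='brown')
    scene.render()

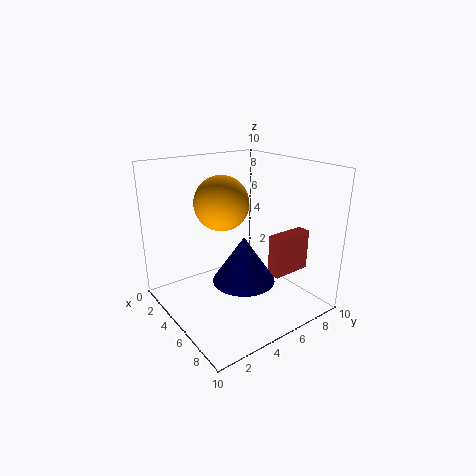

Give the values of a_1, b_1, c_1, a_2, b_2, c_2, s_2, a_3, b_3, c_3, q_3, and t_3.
a_1 = 3; b_1 = 5; c_1 = 7; a_2 = 7; b_2 = 4; c_2 = 3; s_2 = 2; a_3 = 6; b_3 = 7; c_3 = 2; q_3 = 3; t_3 = 3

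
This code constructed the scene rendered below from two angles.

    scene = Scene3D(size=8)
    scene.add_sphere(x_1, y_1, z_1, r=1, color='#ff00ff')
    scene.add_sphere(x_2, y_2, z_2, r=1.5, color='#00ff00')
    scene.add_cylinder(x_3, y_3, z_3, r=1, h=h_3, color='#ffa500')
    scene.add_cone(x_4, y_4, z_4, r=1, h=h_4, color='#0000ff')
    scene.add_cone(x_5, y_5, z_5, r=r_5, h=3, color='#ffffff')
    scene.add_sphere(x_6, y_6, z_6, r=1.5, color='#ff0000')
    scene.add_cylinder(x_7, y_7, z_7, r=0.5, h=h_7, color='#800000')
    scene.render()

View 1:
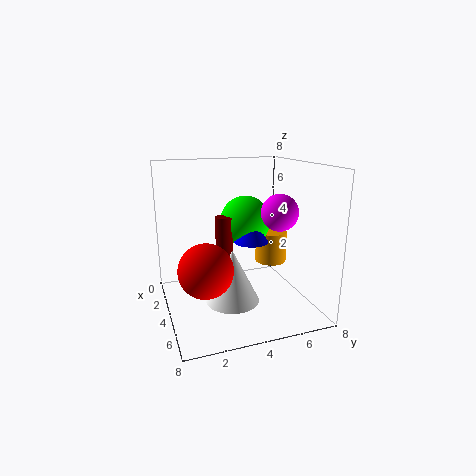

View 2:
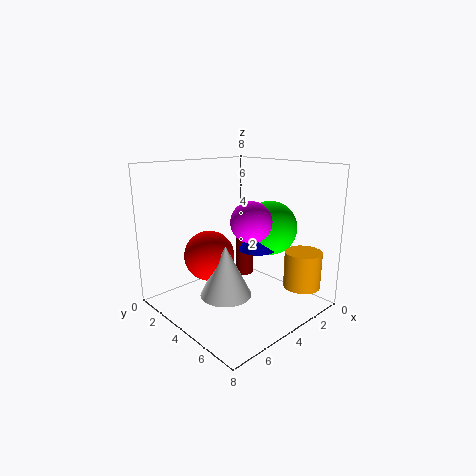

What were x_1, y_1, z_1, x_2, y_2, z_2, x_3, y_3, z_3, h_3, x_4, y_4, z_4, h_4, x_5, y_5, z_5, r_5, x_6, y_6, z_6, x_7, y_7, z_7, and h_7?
x_1 = 5; y_1 = 6; z_1 = 5.5; x_2 = 2.5; y_2 = 5; z_2 = 4.5; x_3 = 2; y_3 = 7; z_3 = 1.5; h_3 = 2; x_4 = 3.5; y_4 = 5; z_4 = 3.5; h_4 = 1.5; x_5 = 4.5; y_5 = 3.5; z_5 = 0.5; r_5 = 1.5; x_6 = 4.5; y_6 = 2; z_6 = 2.5; x_7 = 3; y_7 = 3.5; z_7 = 1.5; h_7 = 3.5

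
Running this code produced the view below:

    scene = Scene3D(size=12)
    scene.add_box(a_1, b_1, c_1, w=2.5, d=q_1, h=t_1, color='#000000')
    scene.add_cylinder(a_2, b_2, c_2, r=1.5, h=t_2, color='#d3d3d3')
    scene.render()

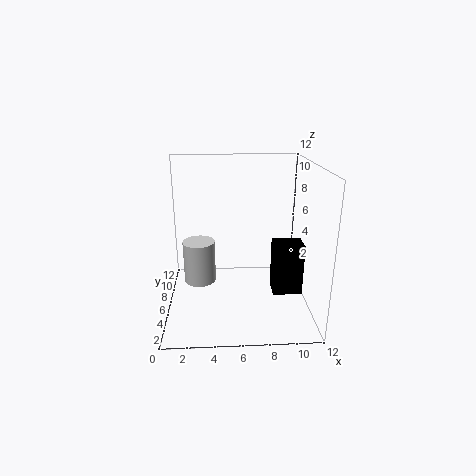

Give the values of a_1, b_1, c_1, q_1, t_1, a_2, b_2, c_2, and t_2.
a_1 = 9, b_1 = 5, c_1 = 1, q_1 = 2, t_1 = 4.5, a_2 = 2.5, b_2 = 9, c_2 = 0.5, t_2 = 4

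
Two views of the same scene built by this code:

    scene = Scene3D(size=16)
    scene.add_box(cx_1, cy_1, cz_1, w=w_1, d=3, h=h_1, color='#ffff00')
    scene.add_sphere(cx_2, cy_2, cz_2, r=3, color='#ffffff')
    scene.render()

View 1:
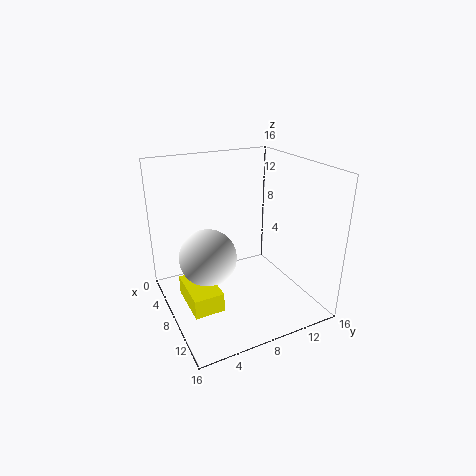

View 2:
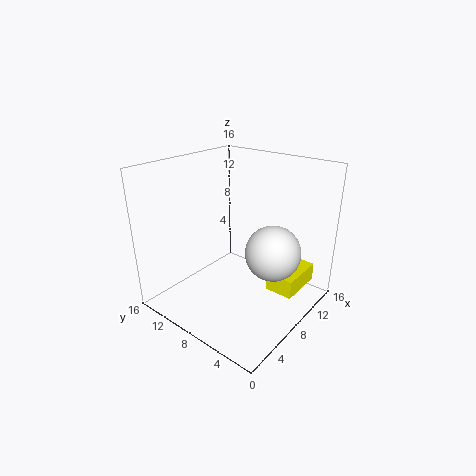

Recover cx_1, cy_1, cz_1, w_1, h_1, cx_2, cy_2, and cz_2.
cx_1 = 8; cy_1 = 1; cz_1 = 3; w_1 = 5; h_1 = 2; cx_2 = 9; cy_2 = 4; cz_2 = 7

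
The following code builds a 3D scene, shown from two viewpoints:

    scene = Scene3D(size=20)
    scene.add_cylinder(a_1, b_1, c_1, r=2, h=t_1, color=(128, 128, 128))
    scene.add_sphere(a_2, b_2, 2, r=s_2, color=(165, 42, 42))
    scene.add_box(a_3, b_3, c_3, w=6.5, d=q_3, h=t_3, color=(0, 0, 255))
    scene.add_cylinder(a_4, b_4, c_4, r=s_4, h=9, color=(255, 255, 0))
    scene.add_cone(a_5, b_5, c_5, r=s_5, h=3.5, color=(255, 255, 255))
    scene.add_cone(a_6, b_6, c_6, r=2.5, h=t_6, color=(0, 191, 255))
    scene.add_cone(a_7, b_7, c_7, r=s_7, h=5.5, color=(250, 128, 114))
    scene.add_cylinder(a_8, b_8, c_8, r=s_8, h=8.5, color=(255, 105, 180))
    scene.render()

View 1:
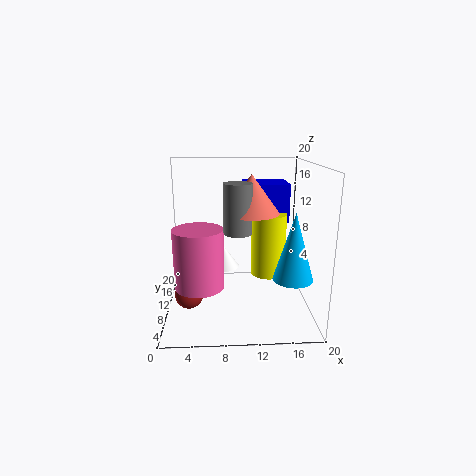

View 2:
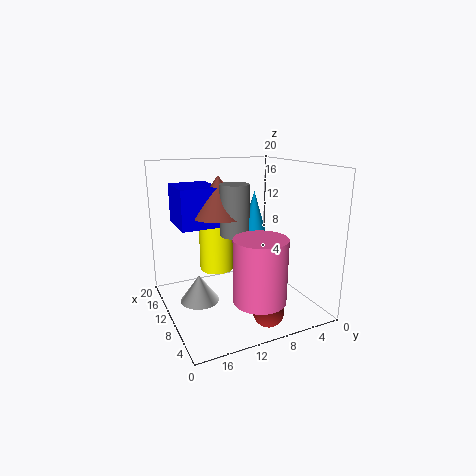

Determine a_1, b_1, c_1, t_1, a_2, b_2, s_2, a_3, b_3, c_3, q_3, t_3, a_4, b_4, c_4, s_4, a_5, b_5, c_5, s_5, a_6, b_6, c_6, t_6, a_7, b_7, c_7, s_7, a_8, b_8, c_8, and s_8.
a_1 = 10
b_1 = 10.5
c_1 = 10.5
t_1 = 7
a_2 = 3
b_2 = 9
s_2 = 2
a_3 = 11
b_3 = 12
c_3 = 11.5
q_3 = 5.5
t_3 = 5.5
a_4 = 14.5
b_4 = 11.5
c_4 = 4
s_4 = 2.5
a_5 = 8
b_5 = 16.5
c_5 = 3
s_5 = 2.5
a_6 = 16.5
b_6 = 4
c_6 = 6.5
t_6 = 8.5
a_7 = 12
b_7 = 12
c_7 = 13
s_7 = 4
a_8 = 4.5
b_8 = 9.5
c_8 = 3
s_8 = 3.5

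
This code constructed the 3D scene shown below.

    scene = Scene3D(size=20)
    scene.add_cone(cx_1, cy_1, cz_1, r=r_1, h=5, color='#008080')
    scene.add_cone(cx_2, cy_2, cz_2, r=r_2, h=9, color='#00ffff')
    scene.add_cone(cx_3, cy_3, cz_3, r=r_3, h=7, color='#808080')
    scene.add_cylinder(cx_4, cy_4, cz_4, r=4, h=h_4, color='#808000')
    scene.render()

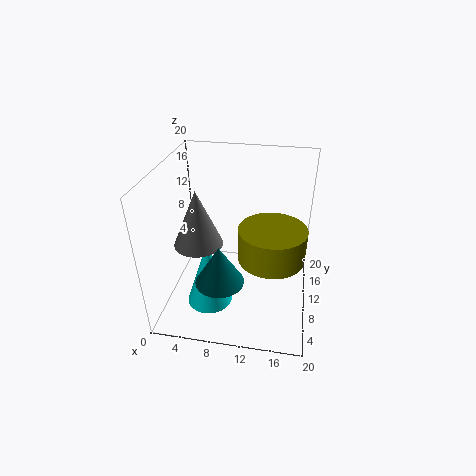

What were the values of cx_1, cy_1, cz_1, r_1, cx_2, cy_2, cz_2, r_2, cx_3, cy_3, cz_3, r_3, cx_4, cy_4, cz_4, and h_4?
cx_1 = 9, cy_1 = 3, cz_1 = 8, r_1 = 3, cx_2 = 7, cy_2 = 5, cz_2 = 3, r_2 = 3, cx_3 = 6, cy_3 = 5, cz_3 = 12, r_3 = 3, cx_4 = 15, cy_4 = 5, cz_4 = 11, h_4 = 4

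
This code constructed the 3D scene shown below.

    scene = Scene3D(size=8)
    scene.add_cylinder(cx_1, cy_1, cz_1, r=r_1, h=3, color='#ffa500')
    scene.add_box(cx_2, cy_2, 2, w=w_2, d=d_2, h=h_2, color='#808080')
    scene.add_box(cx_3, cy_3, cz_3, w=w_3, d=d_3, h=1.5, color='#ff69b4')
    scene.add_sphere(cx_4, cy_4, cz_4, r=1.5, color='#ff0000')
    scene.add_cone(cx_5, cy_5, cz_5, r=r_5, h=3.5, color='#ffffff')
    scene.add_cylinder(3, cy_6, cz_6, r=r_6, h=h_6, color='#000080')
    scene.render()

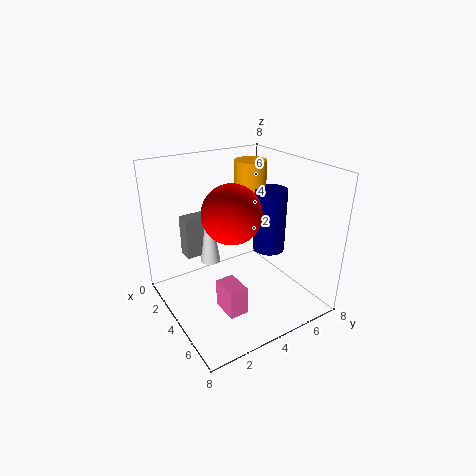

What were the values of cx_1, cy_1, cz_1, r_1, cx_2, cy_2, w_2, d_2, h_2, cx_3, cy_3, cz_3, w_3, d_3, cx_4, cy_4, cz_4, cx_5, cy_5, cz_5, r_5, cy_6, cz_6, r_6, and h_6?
cx_1 = 1.5
cy_1 = 6.5
cz_1 = 4.5
r_1 = 1
cx_2 = 0.5
cy_2 = 2
w_2 = 1
d_2 = 1.5
h_2 = 2.5
cx_3 = 5
cy_3 = 2
cz_3 = 1
w_3 = 1.5
d_3 = 1
cx_4 = 5
cy_4 = 3
cz_4 = 6
cx_5 = 4.5
cy_5 = 2
cz_5 = 3.5
r_5 = 0.5
cy_6 = 7
cz_6 = 2
r_6 = 1
h_6 = 4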